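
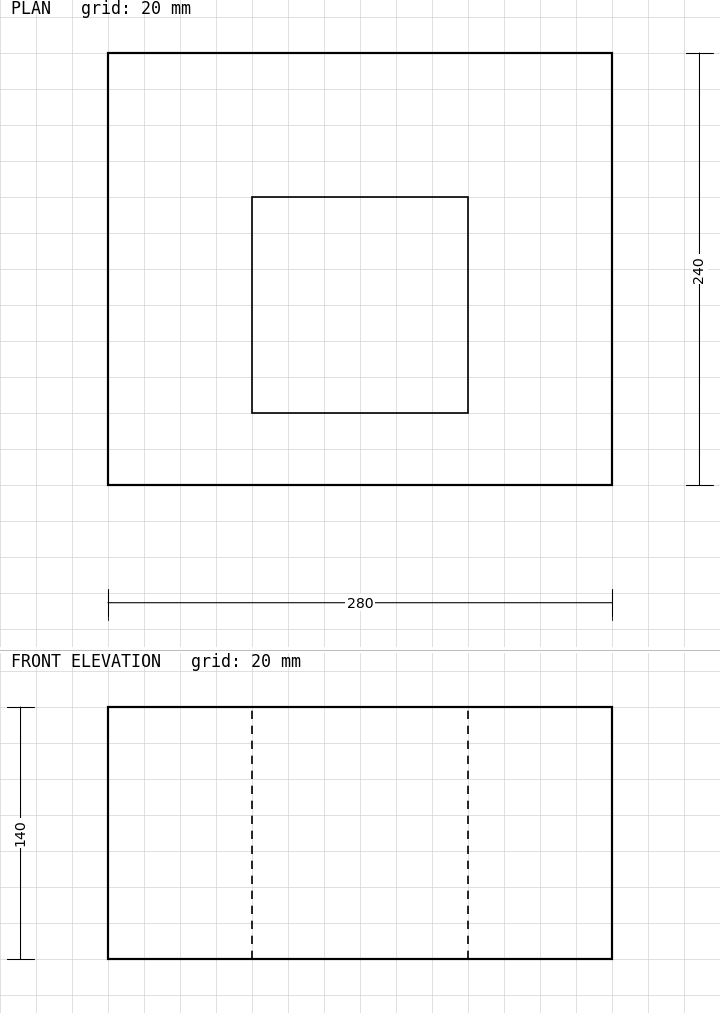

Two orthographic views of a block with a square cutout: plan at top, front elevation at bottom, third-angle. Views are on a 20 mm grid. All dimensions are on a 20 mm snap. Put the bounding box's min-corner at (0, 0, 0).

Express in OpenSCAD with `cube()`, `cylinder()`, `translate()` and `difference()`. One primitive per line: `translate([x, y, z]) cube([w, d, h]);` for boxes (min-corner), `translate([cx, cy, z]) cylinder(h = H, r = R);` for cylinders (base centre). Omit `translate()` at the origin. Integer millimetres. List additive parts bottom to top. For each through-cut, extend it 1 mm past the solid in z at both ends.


difference() {
  cube([280, 240, 140]);
  translate([80, 40, -1]) cube([120, 120, 142]);
}


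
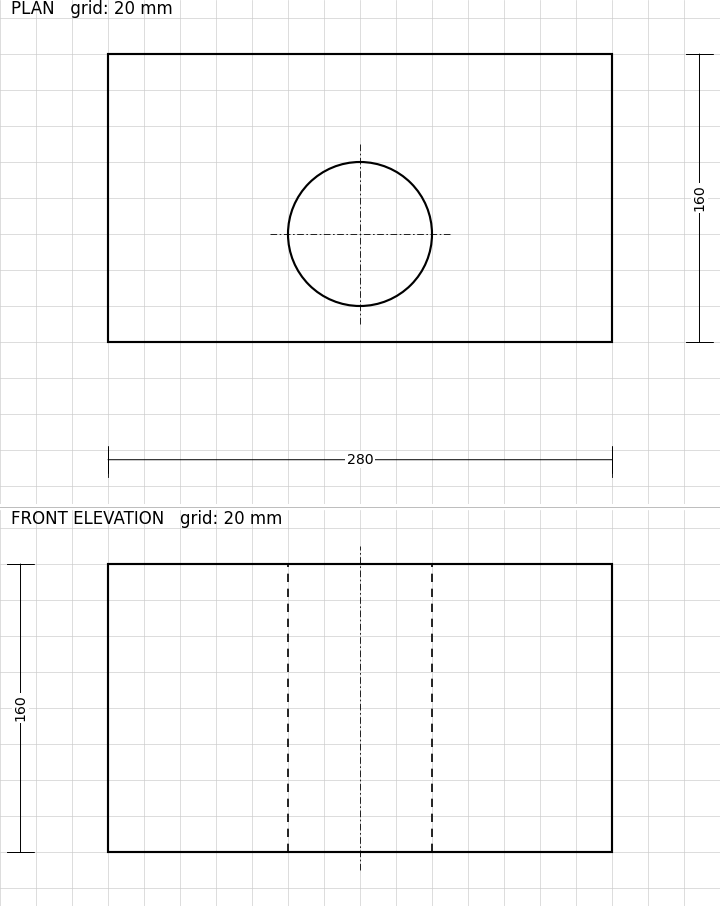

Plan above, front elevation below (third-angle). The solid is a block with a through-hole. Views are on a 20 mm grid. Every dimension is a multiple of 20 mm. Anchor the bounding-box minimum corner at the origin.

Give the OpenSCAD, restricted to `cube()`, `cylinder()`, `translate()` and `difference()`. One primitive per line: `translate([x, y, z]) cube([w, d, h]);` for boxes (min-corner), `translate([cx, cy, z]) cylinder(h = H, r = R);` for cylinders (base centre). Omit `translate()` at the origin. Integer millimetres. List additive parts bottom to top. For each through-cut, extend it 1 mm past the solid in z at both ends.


difference() {
  cube([280, 160, 160]);
  translate([140, 60, -1]) cylinder(h = 162, r = 40);
}


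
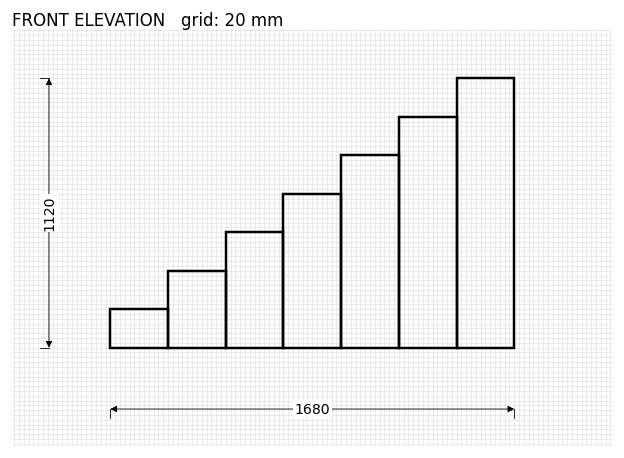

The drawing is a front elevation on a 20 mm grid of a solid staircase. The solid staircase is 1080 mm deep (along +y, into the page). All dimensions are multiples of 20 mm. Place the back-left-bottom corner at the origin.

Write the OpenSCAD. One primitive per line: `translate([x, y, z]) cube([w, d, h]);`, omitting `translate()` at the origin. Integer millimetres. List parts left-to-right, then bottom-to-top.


cube([240, 1080, 160]);
translate([240, 0, 0]) cube([240, 1080, 320]);
translate([480, 0, 0]) cube([240, 1080, 480]);
translate([720, 0, 0]) cube([240, 1080, 640]);
translate([960, 0, 0]) cube([240, 1080, 800]);
translate([1200, 0, 0]) cube([240, 1080, 960]);
translate([1440, 0, 0]) cube([240, 1080, 1120]);


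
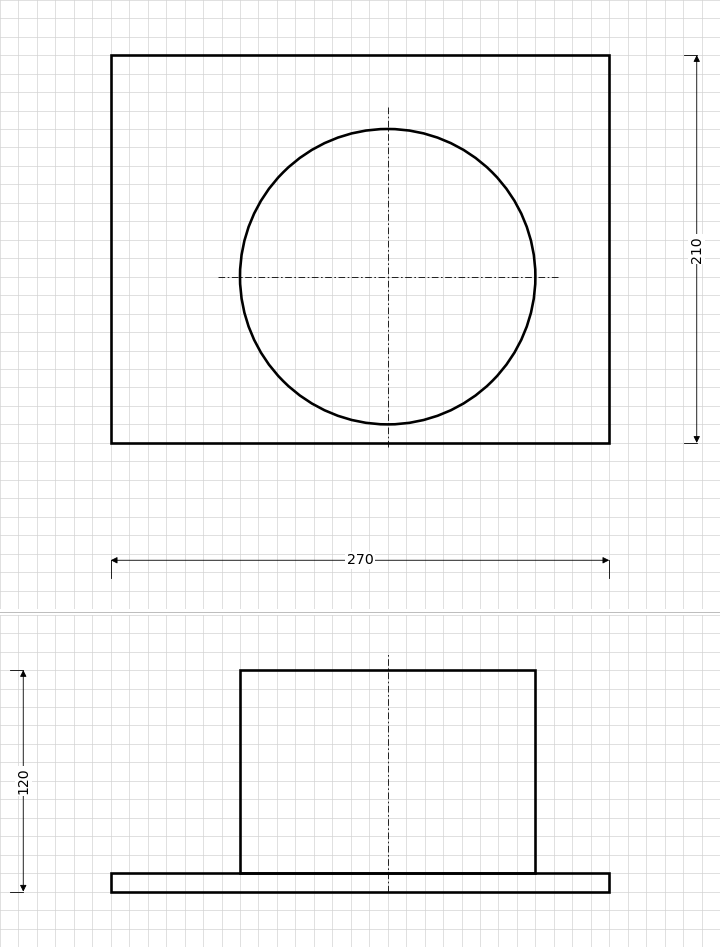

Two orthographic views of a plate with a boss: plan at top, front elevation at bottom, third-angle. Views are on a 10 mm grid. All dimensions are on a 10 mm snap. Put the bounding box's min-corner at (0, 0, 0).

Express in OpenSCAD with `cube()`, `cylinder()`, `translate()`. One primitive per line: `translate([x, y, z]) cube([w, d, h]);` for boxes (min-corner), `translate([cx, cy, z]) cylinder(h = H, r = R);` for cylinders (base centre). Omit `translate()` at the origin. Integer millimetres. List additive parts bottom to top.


cube([270, 210, 10]);
translate([150, 90, 10]) cylinder(h = 110, r = 80);


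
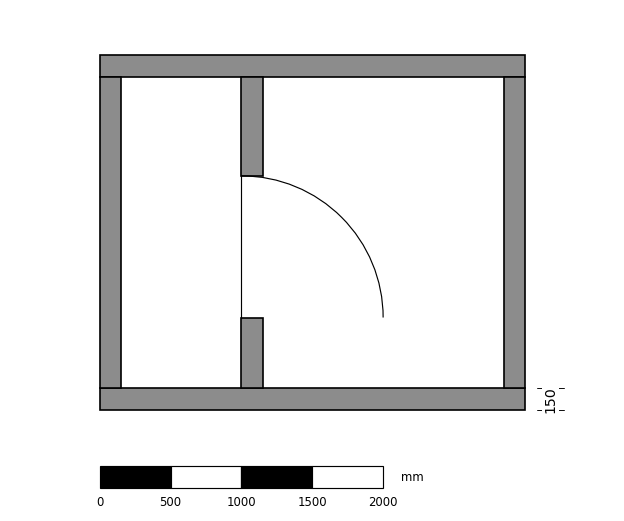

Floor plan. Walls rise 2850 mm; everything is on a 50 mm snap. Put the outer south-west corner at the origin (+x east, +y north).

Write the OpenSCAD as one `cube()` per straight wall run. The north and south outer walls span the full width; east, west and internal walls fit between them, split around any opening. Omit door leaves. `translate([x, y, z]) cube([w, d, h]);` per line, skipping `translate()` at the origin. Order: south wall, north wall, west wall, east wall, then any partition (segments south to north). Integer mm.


cube([3000, 150, 2850]);
translate([0, 2350, 0]) cube([3000, 150, 2850]);
translate([0, 150, 0]) cube([150, 2200, 2850]);
translate([2850, 150, 0]) cube([150, 2200, 2850]);
translate([1000, 150, 0]) cube([150, 500, 2850]);
translate([1000, 1650, 0]) cube([150, 700, 2850]);


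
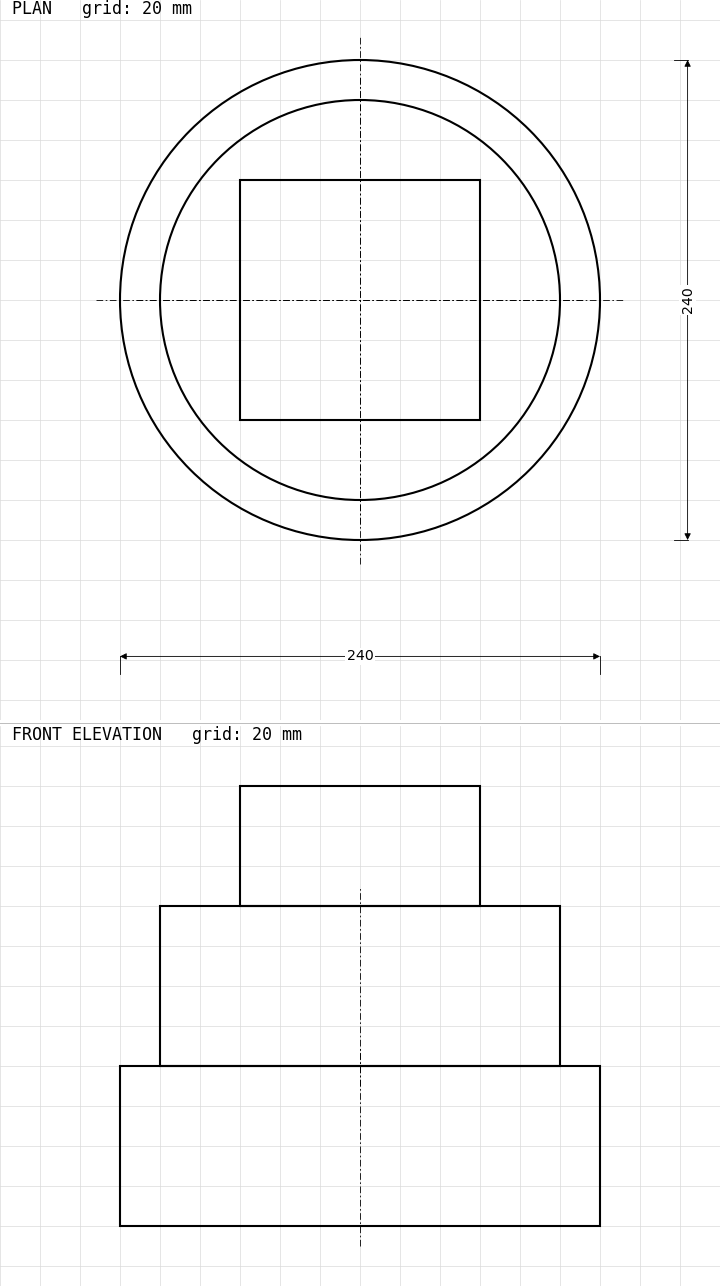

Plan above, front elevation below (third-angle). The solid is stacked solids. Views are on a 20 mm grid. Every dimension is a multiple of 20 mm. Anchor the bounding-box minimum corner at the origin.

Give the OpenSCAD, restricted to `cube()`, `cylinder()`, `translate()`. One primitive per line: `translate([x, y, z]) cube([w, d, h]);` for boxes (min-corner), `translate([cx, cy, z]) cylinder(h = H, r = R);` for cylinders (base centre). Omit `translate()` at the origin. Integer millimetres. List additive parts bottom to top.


translate([120, 120, 0]) cylinder(h = 80, r = 120);
translate([120, 120, 80]) cylinder(h = 80, r = 100);
translate([60, 60, 160]) cube([120, 120, 60]);


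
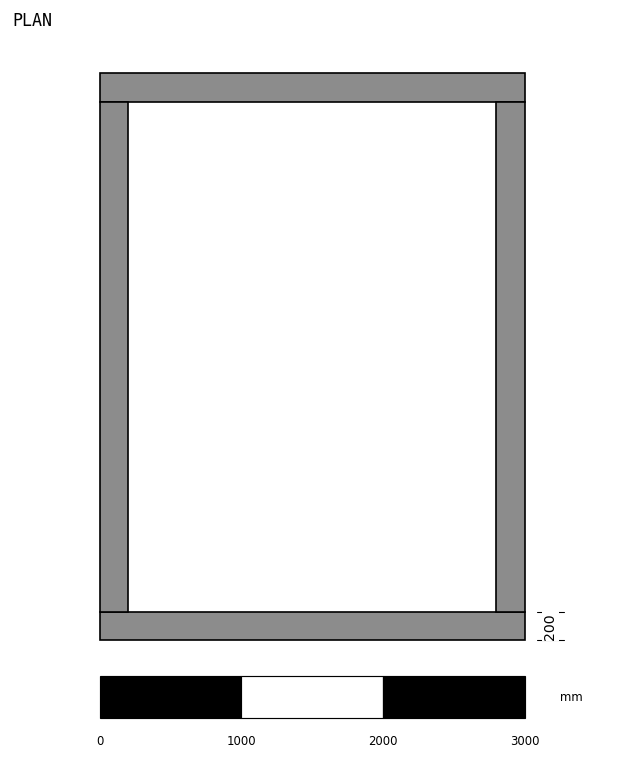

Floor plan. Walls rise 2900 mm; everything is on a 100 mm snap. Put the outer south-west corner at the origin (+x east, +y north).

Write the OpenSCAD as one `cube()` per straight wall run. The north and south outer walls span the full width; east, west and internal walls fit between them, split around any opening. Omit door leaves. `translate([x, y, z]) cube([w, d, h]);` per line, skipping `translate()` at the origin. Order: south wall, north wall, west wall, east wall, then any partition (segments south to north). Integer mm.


cube([3000, 200, 2900]);
translate([0, 3800, 0]) cube([3000, 200, 2900]);
translate([0, 200, 0]) cube([200, 3600, 2900]);
translate([2800, 200, 0]) cube([200, 3600, 2900]);


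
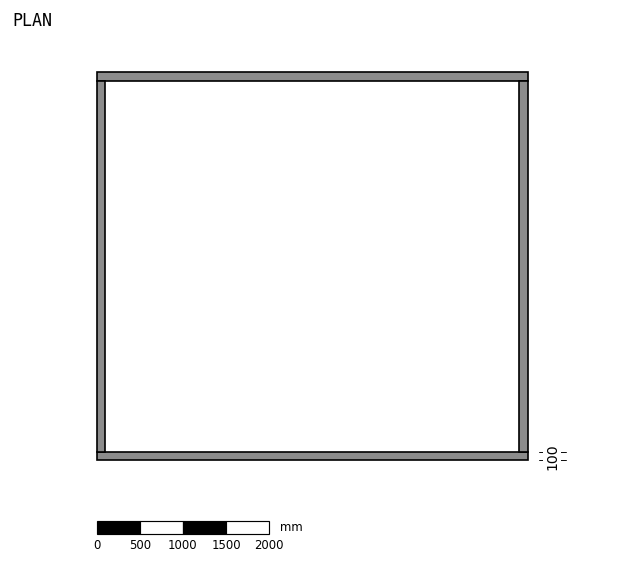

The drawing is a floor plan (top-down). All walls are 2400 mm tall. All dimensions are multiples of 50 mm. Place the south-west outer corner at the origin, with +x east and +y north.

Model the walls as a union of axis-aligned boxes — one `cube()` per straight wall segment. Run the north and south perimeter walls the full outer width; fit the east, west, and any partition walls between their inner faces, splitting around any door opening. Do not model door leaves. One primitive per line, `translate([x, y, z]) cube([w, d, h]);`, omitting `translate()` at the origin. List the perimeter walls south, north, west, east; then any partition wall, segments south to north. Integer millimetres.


cube([5000, 100, 2400]);
translate([0, 4400, 0]) cube([5000, 100, 2400]);
translate([0, 100, 0]) cube([100, 4300, 2400]);
translate([4900, 100, 0]) cube([100, 4300, 2400]);


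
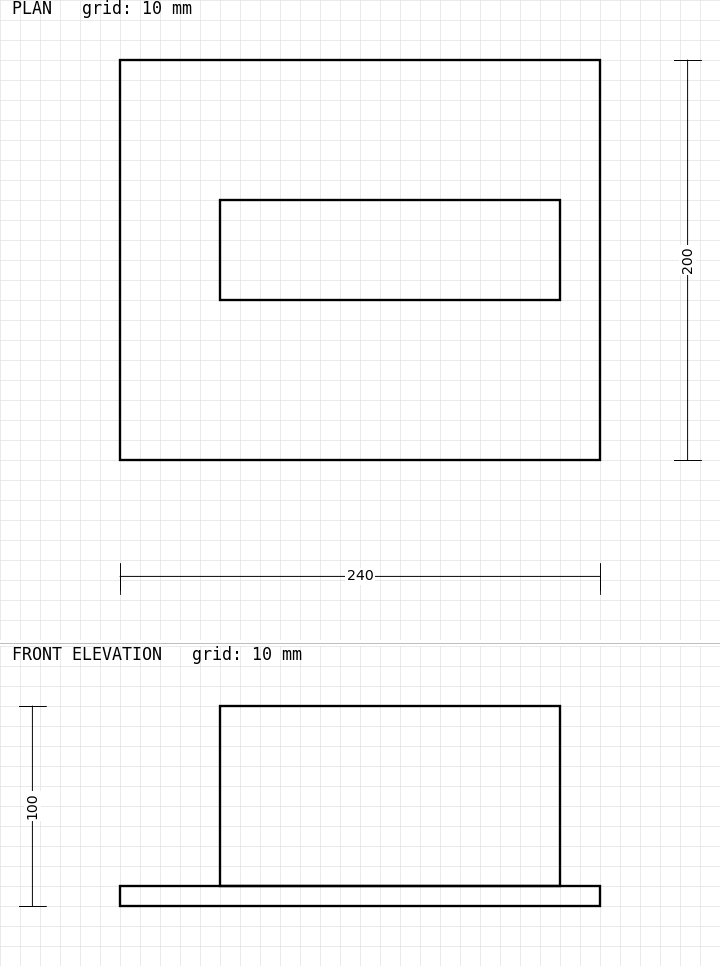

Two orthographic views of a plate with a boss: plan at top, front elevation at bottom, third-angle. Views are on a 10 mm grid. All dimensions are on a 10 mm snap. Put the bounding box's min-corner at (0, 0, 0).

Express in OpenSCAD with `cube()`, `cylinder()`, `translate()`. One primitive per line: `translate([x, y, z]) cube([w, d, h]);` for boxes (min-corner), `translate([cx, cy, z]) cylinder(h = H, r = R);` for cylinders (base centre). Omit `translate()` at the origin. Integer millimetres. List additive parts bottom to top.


cube([240, 200, 10]);
translate([50, 80, 10]) cube([170, 50, 90]);


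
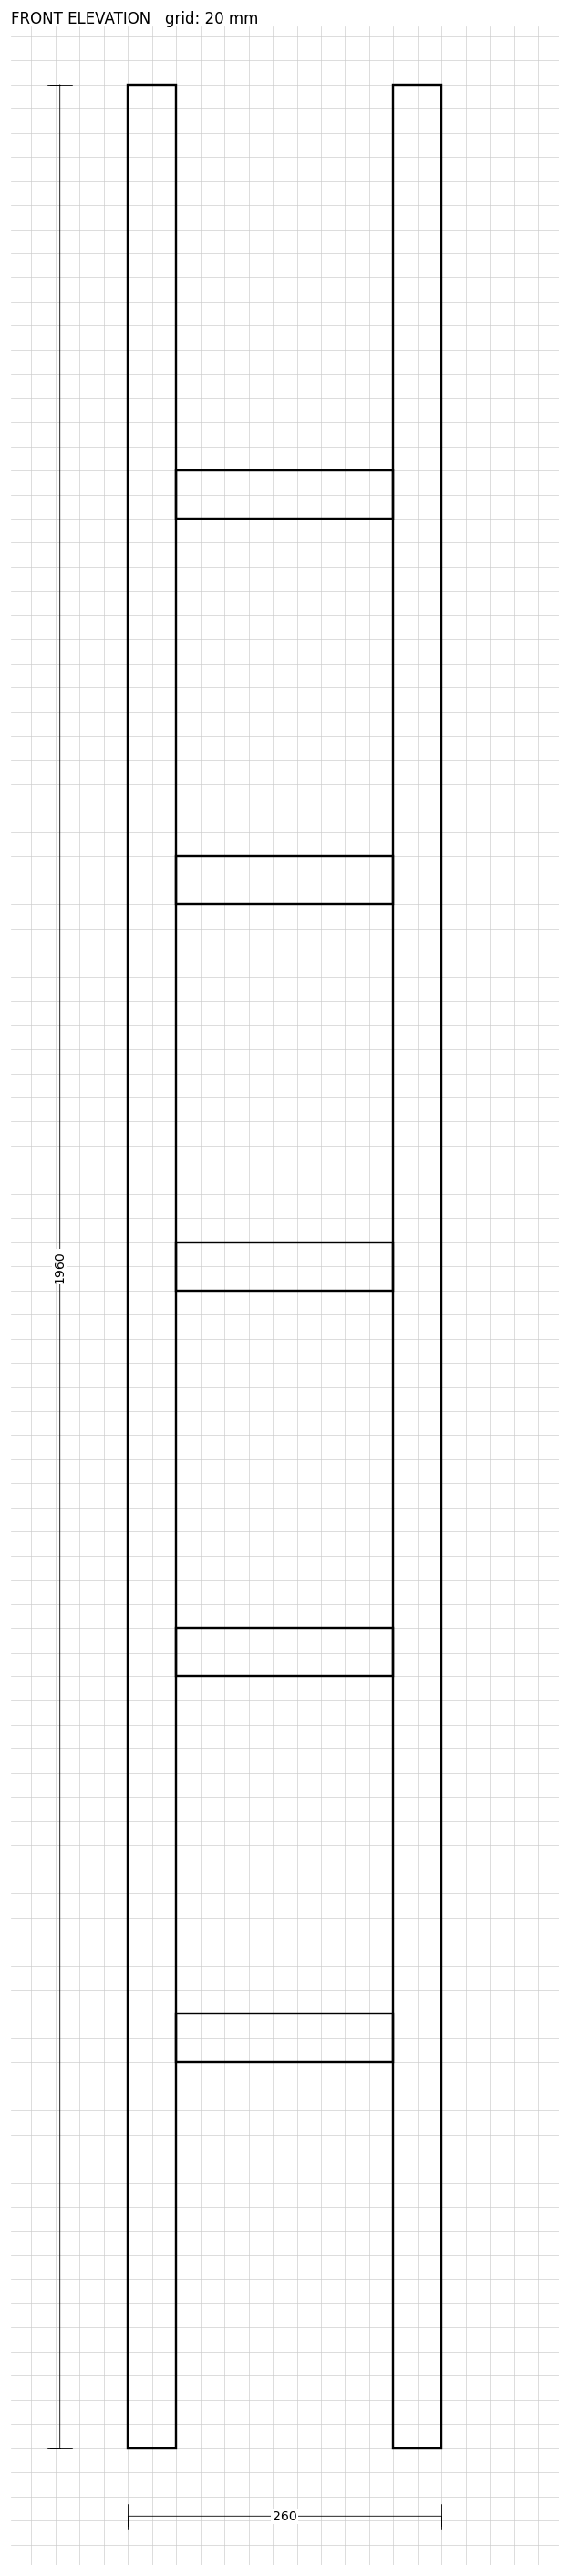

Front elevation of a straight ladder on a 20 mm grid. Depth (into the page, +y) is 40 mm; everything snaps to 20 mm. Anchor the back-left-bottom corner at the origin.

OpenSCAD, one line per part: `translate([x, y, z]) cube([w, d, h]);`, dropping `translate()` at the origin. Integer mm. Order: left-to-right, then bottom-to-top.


cube([40, 40, 1960]);
translate([40, 0, 320]) cube([180, 40, 40]);
translate([40, 0, 640]) cube([180, 40, 40]);
translate([40, 0, 960]) cube([180, 40, 40]);
translate([40, 0, 1280]) cube([180, 40, 40]);
translate([40, 0, 1600]) cube([180, 40, 40]);
translate([220, 0, 0]) cube([40, 40, 1960]);


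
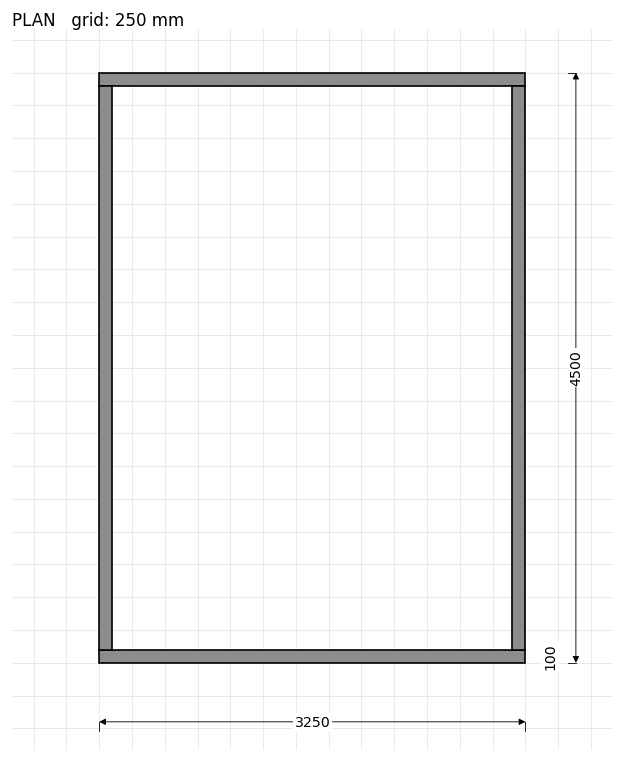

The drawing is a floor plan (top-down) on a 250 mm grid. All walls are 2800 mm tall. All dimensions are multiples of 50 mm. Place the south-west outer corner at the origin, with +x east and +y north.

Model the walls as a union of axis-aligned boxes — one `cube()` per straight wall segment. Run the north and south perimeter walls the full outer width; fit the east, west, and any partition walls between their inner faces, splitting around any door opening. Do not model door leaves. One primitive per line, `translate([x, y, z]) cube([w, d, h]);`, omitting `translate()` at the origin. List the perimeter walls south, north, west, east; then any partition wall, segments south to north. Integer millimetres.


cube([3250, 100, 2800]);
translate([0, 4400, 0]) cube([3250, 100, 2800]);
translate([0, 100, 0]) cube([100, 4300, 2800]);
translate([3150, 100, 0]) cube([100, 4300, 2800]);


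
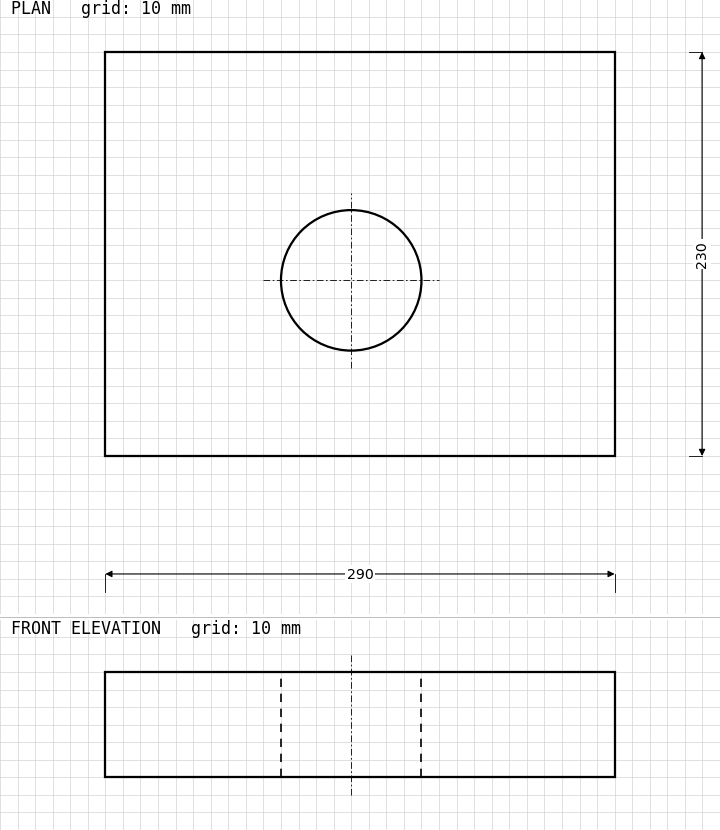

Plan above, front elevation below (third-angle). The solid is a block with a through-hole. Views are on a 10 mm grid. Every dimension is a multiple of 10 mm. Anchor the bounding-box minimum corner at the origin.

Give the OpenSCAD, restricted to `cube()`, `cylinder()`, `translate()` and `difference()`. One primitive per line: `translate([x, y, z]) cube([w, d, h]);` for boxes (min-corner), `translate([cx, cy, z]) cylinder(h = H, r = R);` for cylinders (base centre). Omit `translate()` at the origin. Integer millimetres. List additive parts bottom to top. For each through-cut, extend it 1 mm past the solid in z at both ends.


difference() {
  cube([290, 230, 60]);
  translate([140, 100, -1]) cylinder(h = 62, r = 40);
}


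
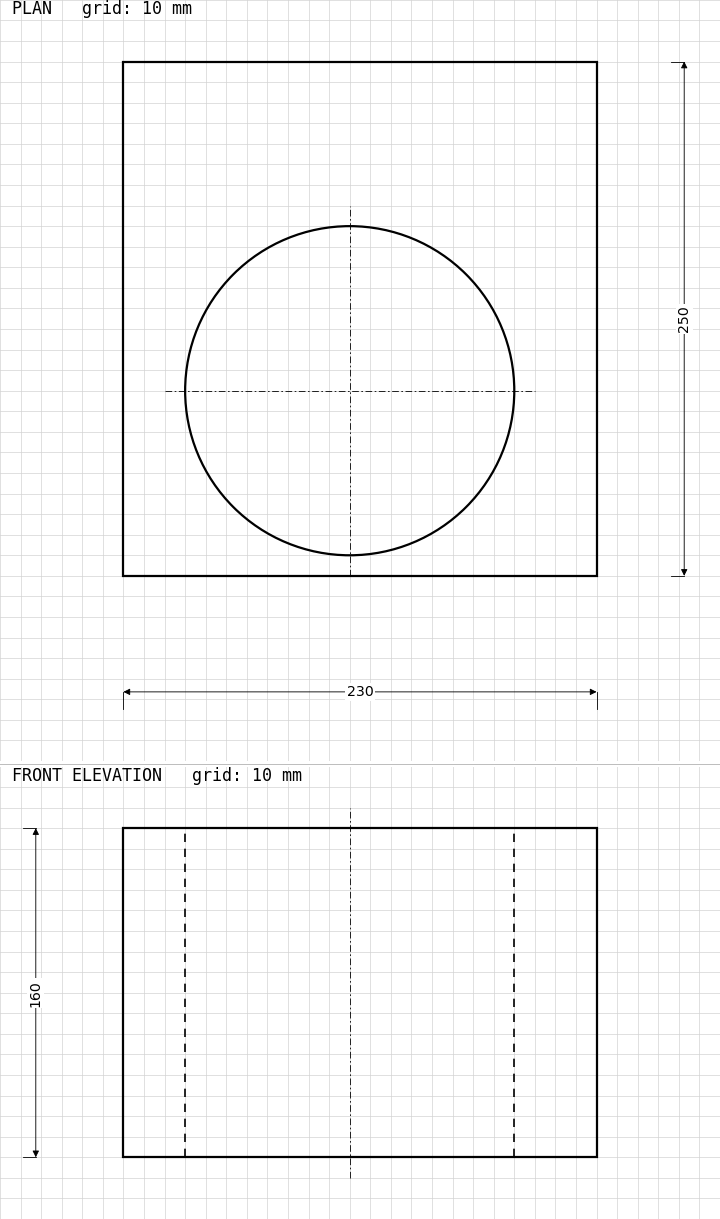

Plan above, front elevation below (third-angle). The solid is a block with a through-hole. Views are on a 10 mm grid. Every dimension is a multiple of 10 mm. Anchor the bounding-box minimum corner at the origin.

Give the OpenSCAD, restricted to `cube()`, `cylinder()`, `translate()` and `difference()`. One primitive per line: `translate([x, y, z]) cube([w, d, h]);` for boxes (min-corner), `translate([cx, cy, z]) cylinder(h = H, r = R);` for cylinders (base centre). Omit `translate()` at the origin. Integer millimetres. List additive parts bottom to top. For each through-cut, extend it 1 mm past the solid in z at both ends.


difference() {
  cube([230, 250, 160]);
  translate([110, 90, -1]) cylinder(h = 162, r = 80);
}


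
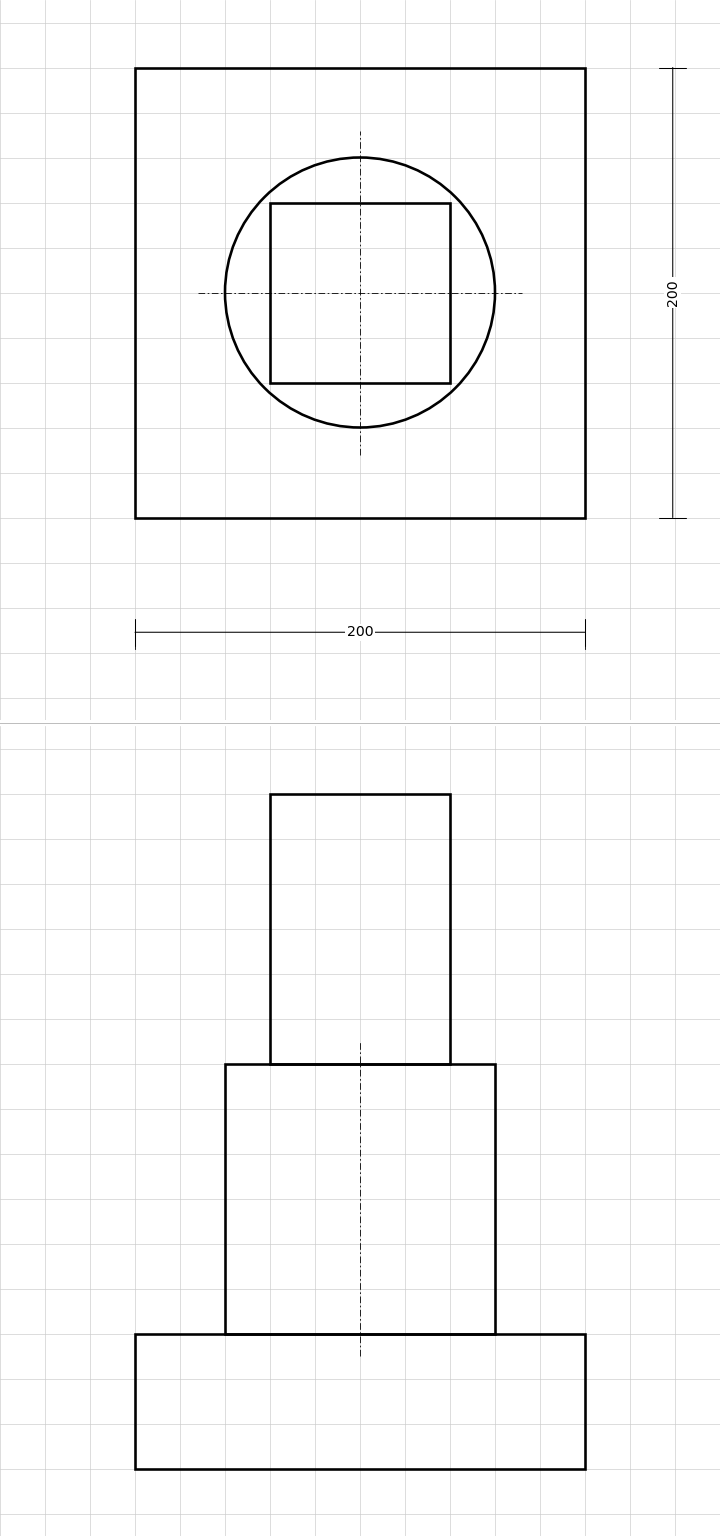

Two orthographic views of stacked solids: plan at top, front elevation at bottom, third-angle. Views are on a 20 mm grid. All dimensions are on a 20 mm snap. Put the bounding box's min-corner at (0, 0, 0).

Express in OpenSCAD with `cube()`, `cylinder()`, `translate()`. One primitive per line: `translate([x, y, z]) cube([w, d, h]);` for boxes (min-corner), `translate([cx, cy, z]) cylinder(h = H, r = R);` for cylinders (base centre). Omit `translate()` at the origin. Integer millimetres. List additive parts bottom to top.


cube([200, 200, 60]);
translate([100, 100, 60]) cylinder(h = 120, r = 60);
translate([60, 60, 180]) cube([80, 80, 120]);


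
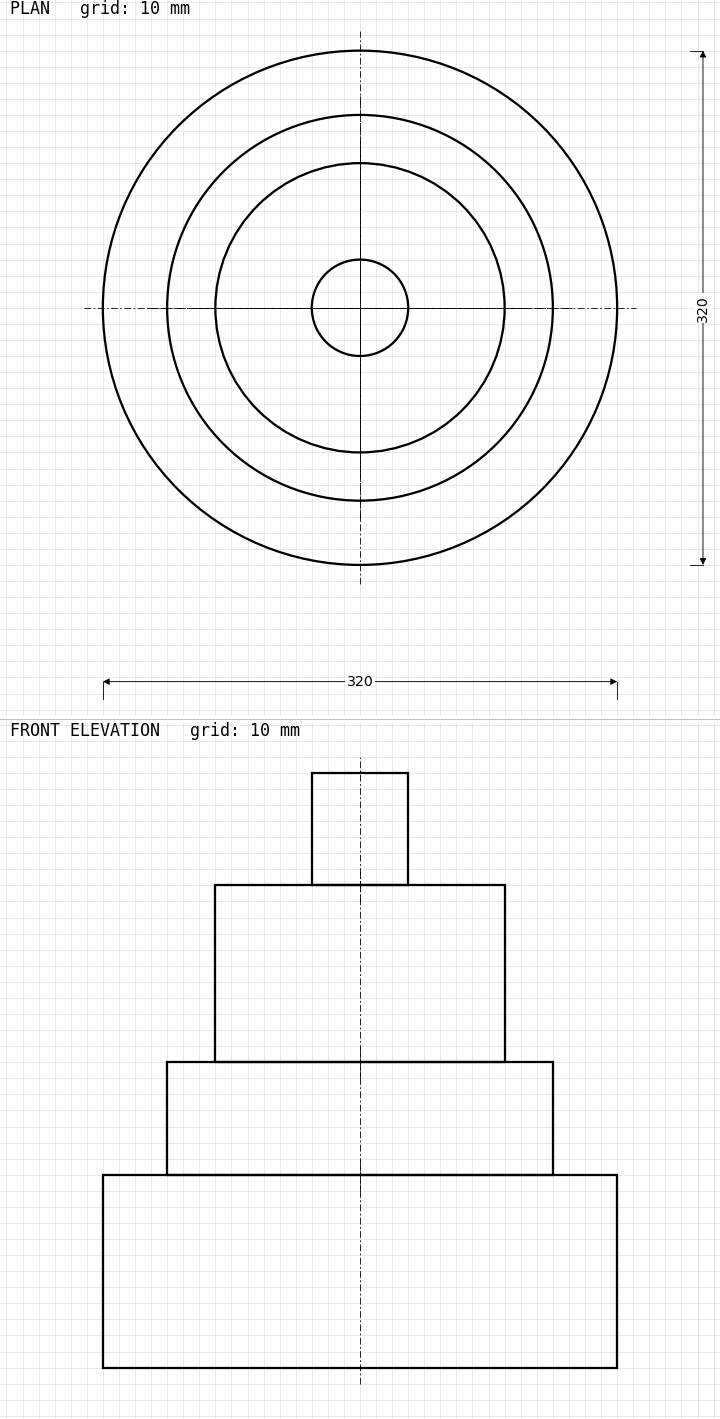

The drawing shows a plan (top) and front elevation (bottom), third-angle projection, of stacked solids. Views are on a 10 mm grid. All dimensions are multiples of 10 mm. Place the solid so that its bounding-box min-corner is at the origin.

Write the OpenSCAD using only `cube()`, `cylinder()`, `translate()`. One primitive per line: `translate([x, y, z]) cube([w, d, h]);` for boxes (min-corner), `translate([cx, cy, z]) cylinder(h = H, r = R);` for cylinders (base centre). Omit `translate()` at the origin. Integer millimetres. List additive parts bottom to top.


translate([160, 160, 0]) cylinder(h = 120, r = 160);
translate([160, 160, 120]) cylinder(h = 70, r = 120);
translate([160, 160, 190]) cylinder(h = 110, r = 90);
translate([160, 160, 300]) cylinder(h = 70, r = 30);


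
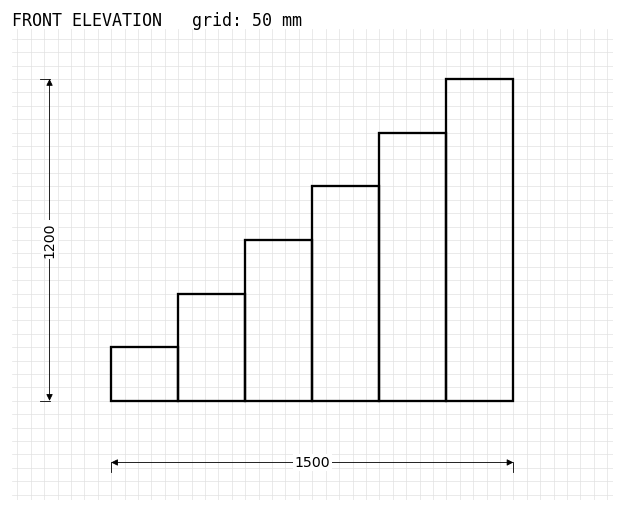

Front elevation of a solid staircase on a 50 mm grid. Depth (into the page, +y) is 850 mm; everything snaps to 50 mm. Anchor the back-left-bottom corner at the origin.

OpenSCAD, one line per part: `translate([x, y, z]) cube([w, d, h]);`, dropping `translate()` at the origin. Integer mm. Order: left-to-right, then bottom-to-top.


cube([250, 850, 200]);
translate([250, 0, 0]) cube([250, 850, 400]);
translate([500, 0, 0]) cube([250, 850, 600]);
translate([750, 0, 0]) cube([250, 850, 800]);
translate([1000, 0, 0]) cube([250, 850, 1000]);
translate([1250, 0, 0]) cube([250, 850, 1200]);


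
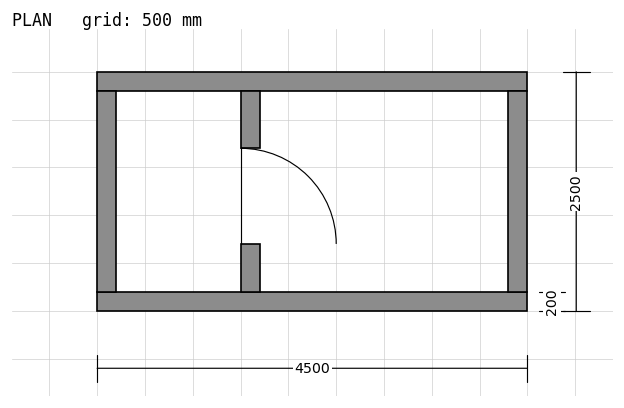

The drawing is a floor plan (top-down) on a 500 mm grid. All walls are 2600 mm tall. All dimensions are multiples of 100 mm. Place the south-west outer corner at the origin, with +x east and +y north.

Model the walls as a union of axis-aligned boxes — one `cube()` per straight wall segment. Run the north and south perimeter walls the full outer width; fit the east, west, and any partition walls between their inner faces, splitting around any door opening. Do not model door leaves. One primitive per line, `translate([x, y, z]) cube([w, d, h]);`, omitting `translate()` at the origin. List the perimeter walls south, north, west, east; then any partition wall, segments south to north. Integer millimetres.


cube([4500, 200, 2600]);
translate([0, 2300, 0]) cube([4500, 200, 2600]);
translate([0, 200, 0]) cube([200, 2100, 2600]);
translate([4300, 200, 0]) cube([200, 2100, 2600]);
translate([1500, 200, 0]) cube([200, 500, 2600]);
translate([1500, 1700, 0]) cube([200, 600, 2600]);


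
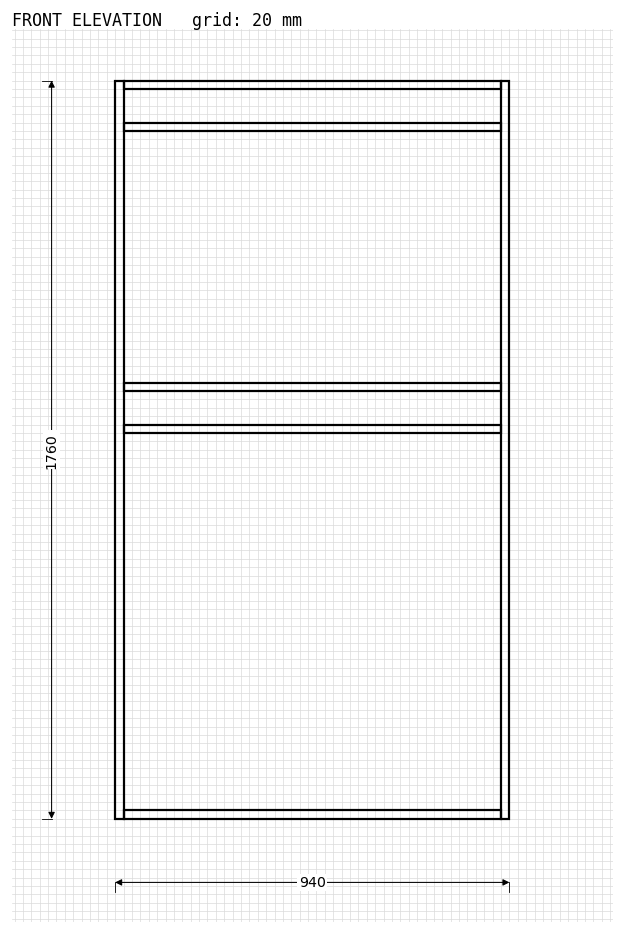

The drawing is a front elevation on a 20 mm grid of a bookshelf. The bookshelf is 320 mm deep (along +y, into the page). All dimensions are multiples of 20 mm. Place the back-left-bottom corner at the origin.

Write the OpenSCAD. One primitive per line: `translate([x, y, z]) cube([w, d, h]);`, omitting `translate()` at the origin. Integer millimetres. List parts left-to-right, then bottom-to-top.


cube([20, 320, 1760]);
translate([20, 0, 0]) cube([900, 320, 20]);
translate([20, 0, 920]) cube([900, 320, 20]);
translate([20, 0, 1020]) cube([900, 320, 20]);
translate([20, 0, 1640]) cube([900, 320, 20]);
translate([20, 0, 1740]) cube([900, 320, 20]);
translate([920, 0, 0]) cube([20, 320, 1760]);


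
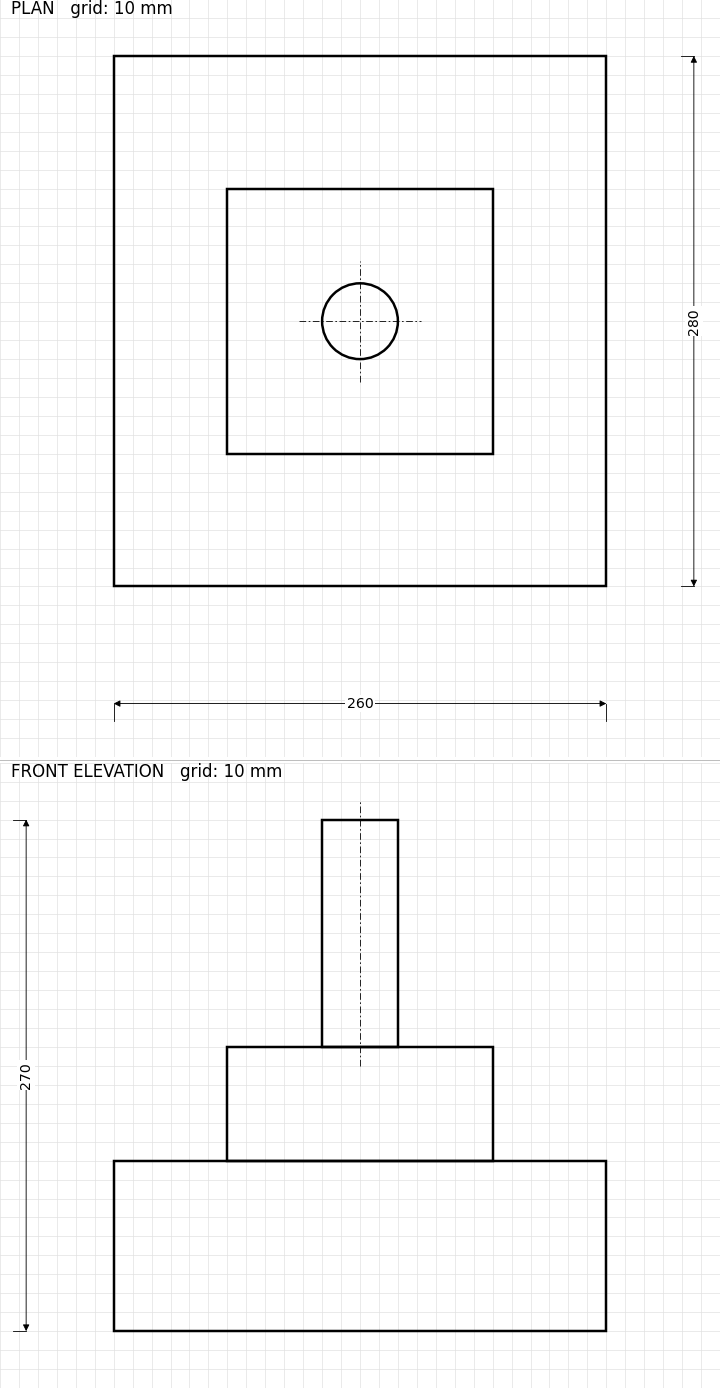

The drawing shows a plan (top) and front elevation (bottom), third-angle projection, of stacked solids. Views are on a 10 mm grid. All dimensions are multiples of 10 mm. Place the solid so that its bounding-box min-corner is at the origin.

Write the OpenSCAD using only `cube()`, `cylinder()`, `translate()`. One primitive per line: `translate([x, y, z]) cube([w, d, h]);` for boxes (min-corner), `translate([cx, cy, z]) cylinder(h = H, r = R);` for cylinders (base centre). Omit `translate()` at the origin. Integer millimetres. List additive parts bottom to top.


cube([260, 280, 90]);
translate([60, 70, 90]) cube([140, 140, 60]);
translate([130, 140, 150]) cylinder(h = 120, r = 20);


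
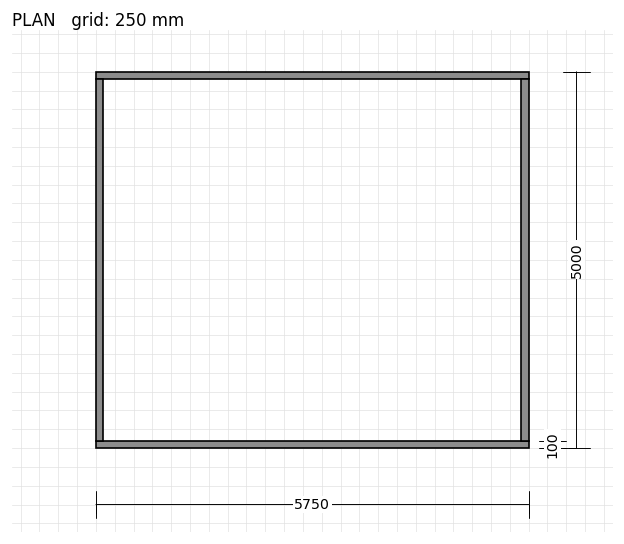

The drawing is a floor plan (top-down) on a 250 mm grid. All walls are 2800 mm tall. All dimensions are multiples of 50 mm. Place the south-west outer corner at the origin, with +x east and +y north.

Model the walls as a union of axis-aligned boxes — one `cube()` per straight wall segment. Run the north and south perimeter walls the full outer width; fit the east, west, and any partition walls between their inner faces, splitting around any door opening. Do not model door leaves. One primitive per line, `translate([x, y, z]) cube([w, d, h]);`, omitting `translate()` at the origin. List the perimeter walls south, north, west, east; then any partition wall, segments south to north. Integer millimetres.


cube([5750, 100, 2800]);
translate([0, 4900, 0]) cube([5750, 100, 2800]);
translate([0, 100, 0]) cube([100, 4800, 2800]);
translate([5650, 100, 0]) cube([100, 4800, 2800]);


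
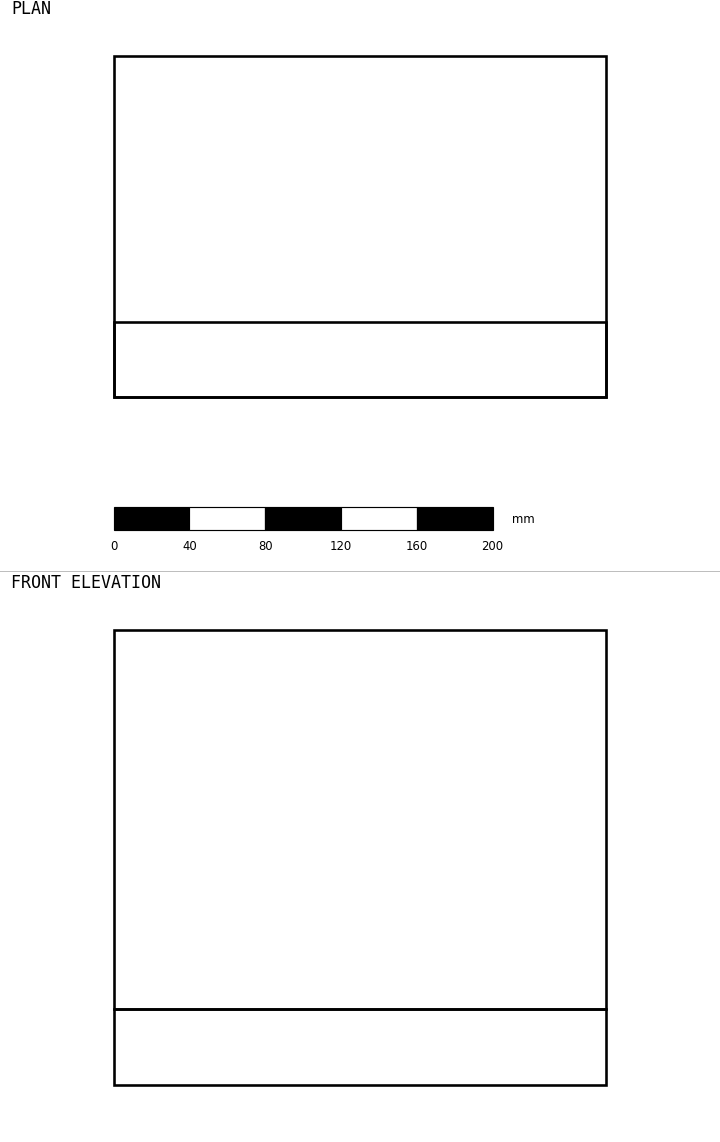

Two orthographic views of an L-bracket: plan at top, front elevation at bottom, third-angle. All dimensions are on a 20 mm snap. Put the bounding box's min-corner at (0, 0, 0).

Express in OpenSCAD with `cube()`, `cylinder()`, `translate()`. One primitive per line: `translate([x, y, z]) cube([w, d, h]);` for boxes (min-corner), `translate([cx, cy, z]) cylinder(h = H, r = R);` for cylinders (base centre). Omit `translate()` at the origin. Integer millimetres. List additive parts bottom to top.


cube([260, 180, 40]);
translate([0, 0, 40]) cube([260, 40, 200]);


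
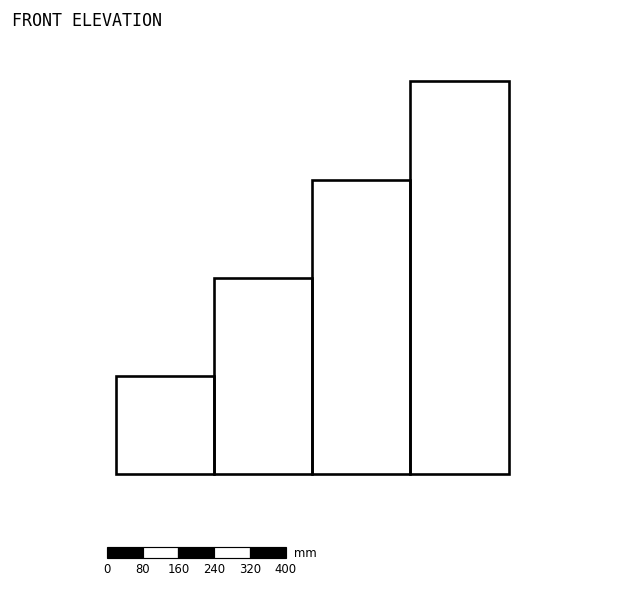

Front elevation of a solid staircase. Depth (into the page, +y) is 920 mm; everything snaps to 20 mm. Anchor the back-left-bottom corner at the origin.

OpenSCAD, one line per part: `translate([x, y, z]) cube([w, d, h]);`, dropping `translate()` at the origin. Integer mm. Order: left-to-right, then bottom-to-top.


cube([220, 920, 220]);
translate([220, 0, 0]) cube([220, 920, 440]);
translate([440, 0, 0]) cube([220, 920, 660]);
translate([660, 0, 0]) cube([220, 920, 880]);


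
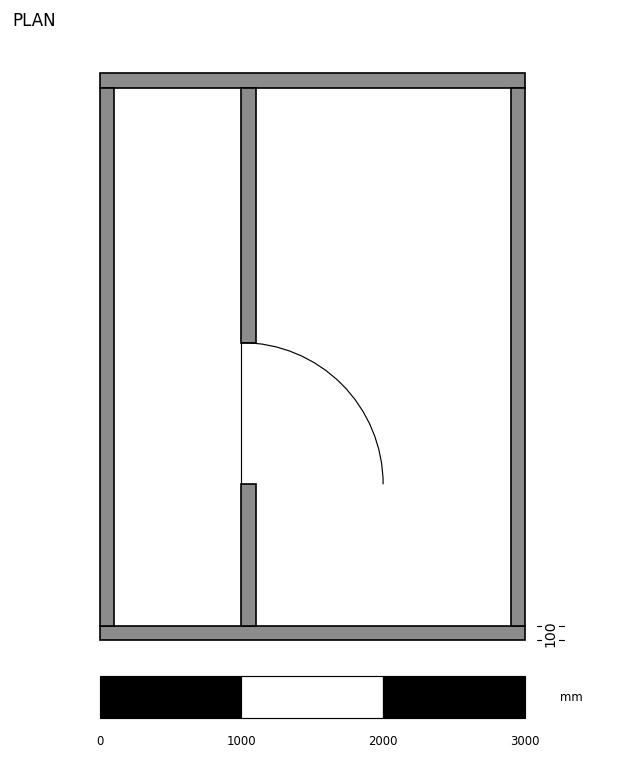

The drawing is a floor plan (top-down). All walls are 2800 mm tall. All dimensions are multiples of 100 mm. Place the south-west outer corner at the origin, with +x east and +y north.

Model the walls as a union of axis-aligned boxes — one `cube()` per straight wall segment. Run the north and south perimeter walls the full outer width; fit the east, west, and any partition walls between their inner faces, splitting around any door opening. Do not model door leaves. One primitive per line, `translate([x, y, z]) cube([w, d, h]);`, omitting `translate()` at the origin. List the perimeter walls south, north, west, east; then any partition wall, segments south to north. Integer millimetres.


cube([3000, 100, 2800]);
translate([0, 3900, 0]) cube([3000, 100, 2800]);
translate([0, 100, 0]) cube([100, 3800, 2800]);
translate([2900, 100, 0]) cube([100, 3800, 2800]);
translate([1000, 100, 0]) cube([100, 1000, 2800]);
translate([1000, 2100, 0]) cube([100, 1800, 2800]);


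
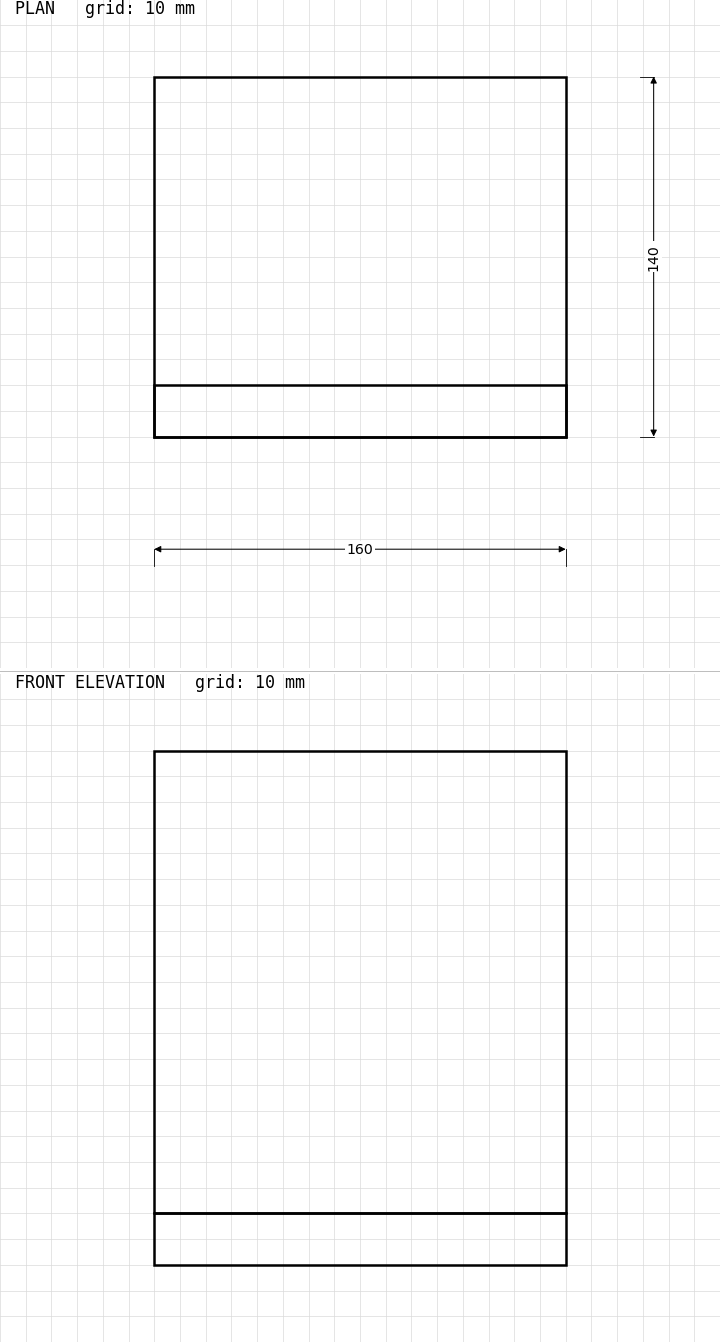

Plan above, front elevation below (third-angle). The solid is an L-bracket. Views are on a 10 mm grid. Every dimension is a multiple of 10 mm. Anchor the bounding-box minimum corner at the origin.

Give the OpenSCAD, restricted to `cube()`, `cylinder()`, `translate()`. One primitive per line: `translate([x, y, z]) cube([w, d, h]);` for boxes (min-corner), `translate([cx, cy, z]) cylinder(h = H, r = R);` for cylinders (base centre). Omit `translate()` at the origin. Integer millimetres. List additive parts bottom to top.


cube([160, 140, 20]);
translate([0, 0, 20]) cube([160, 20, 180]);


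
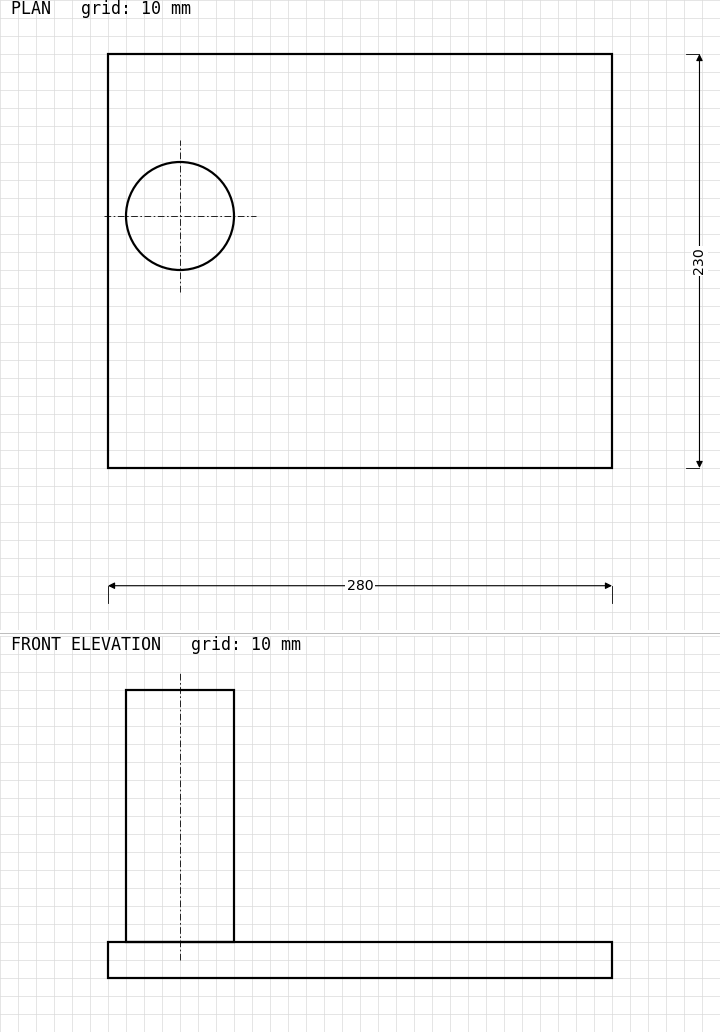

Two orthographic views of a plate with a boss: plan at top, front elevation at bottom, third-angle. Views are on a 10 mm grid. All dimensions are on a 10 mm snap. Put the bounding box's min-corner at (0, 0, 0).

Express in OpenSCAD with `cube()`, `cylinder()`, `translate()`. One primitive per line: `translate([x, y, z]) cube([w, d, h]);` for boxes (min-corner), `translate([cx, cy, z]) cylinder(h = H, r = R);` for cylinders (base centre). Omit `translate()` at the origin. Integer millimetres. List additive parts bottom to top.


cube([280, 230, 20]);
translate([40, 140, 20]) cylinder(h = 140, r = 30);


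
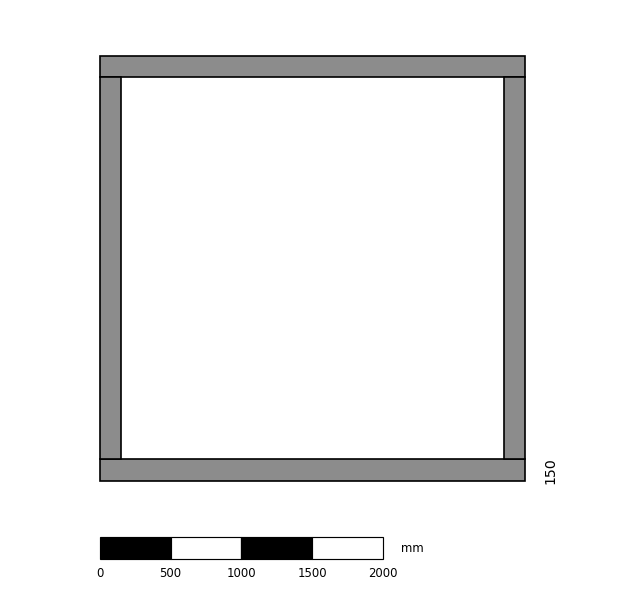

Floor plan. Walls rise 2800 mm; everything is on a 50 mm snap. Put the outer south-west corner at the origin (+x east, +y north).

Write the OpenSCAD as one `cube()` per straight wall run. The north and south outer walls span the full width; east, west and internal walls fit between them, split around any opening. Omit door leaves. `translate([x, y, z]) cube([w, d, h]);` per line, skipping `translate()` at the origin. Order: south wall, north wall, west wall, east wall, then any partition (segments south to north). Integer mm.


cube([3000, 150, 2800]);
translate([0, 2850, 0]) cube([3000, 150, 2800]);
translate([0, 150, 0]) cube([150, 2700, 2800]);
translate([2850, 150, 0]) cube([150, 2700, 2800]);


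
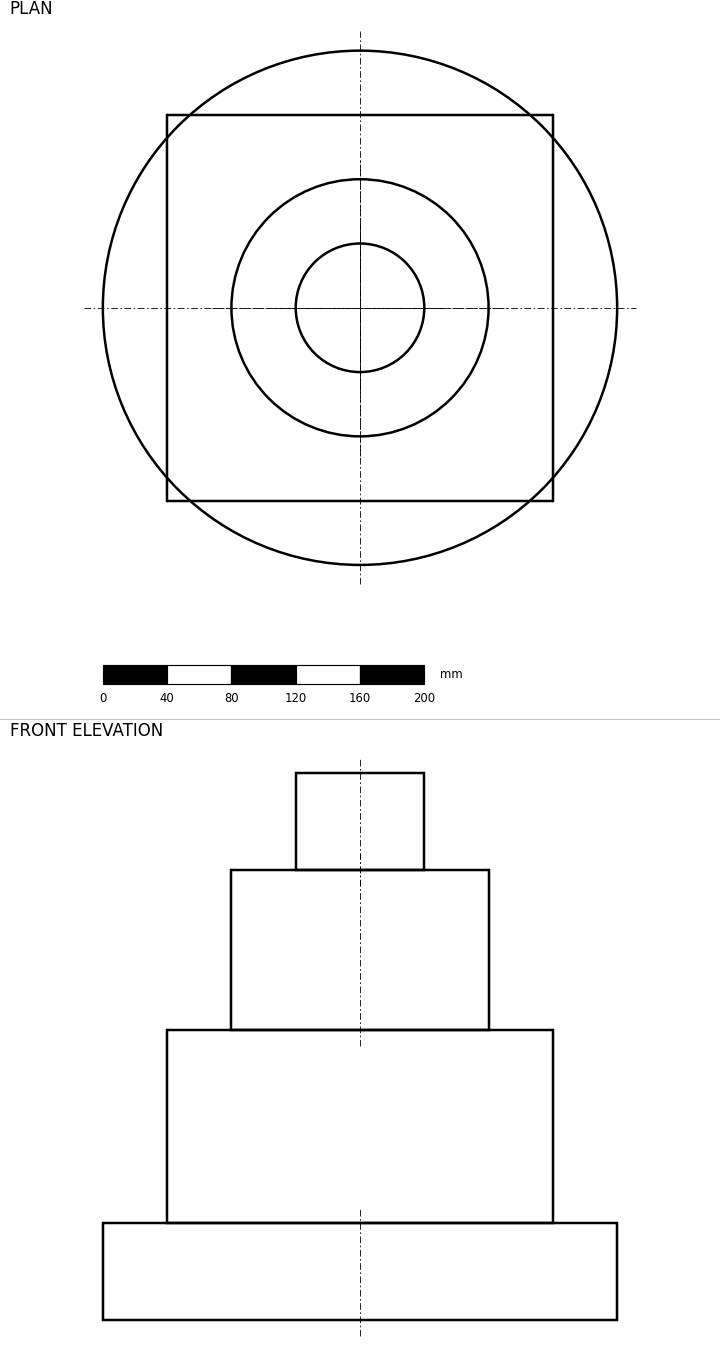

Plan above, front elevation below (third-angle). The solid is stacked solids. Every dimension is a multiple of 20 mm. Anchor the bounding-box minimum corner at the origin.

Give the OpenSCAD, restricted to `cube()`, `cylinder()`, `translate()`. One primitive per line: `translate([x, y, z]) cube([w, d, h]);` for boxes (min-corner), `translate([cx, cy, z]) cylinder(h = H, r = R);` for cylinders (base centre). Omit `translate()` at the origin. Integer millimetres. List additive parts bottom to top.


translate([160, 160, 0]) cylinder(h = 60, r = 160);
translate([40, 40, 60]) cube([240, 240, 120]);
translate([160, 160, 180]) cylinder(h = 100, r = 80);
translate([160, 160, 280]) cylinder(h = 60, r = 40);


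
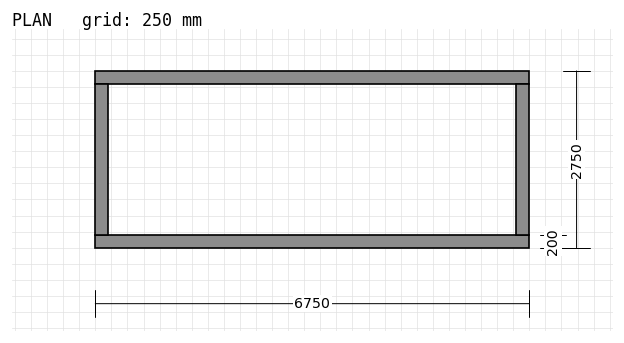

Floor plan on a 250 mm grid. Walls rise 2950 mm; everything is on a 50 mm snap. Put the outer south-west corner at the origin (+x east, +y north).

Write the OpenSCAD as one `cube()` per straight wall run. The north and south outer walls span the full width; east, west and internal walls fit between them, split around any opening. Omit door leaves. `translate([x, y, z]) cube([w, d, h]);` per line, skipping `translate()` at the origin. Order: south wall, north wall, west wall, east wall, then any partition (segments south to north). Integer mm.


cube([6750, 200, 2950]);
translate([0, 2550, 0]) cube([6750, 200, 2950]);
translate([0, 200, 0]) cube([200, 2350, 2950]);
translate([6550, 200, 0]) cube([200, 2350, 2950]);


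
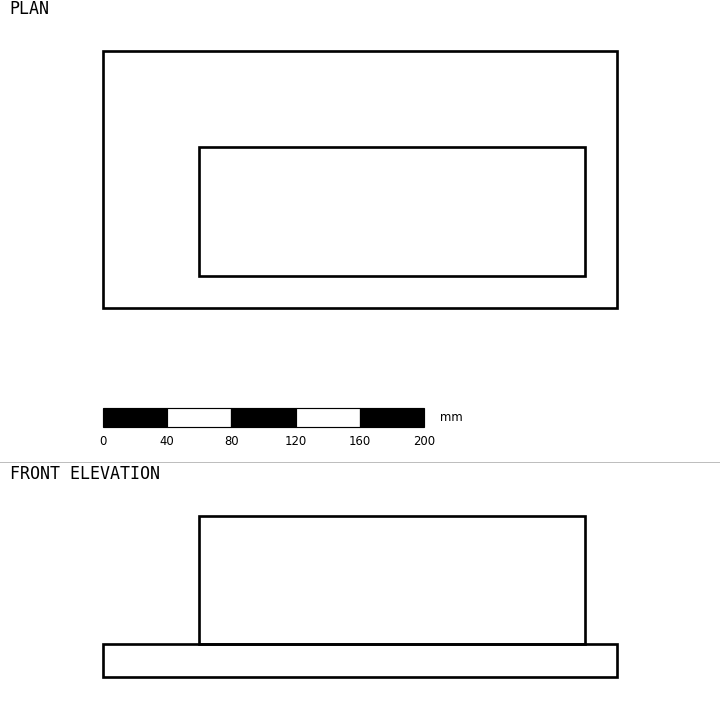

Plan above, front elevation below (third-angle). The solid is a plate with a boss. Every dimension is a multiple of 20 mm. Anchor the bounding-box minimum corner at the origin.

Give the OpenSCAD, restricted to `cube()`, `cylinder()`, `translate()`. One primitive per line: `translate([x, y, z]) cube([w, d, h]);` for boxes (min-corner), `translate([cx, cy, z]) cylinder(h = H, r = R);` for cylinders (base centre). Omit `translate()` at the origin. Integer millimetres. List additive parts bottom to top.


cube([320, 160, 20]);
translate([60, 20, 20]) cube([240, 80, 80]);


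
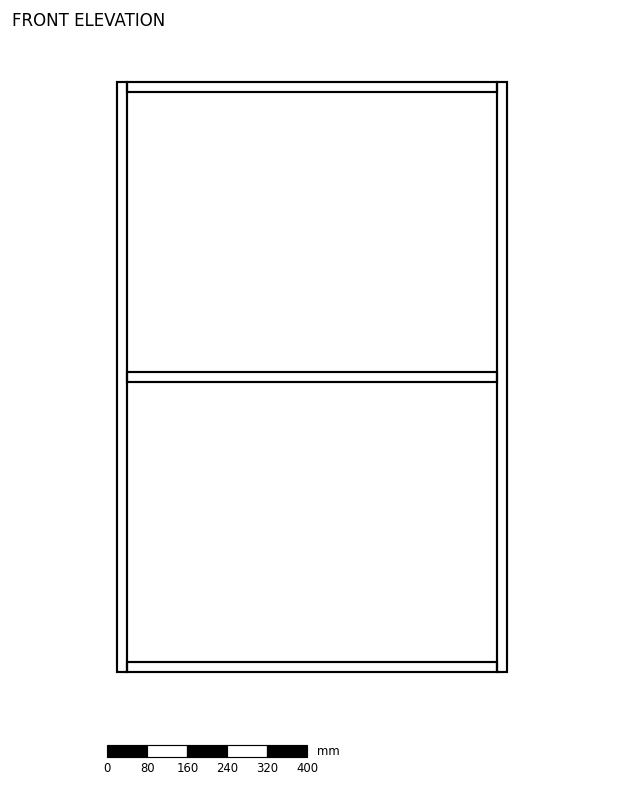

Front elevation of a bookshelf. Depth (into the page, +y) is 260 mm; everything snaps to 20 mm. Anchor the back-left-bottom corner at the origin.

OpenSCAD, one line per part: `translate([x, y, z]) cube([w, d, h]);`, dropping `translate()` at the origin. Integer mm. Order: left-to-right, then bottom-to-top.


cube([20, 260, 1180]);
translate([20, 0, 0]) cube([740, 260, 20]);
translate([20, 0, 580]) cube([740, 260, 20]);
translate([20, 0, 1160]) cube([740, 260, 20]);
translate([760, 0, 0]) cube([20, 260, 1180]);


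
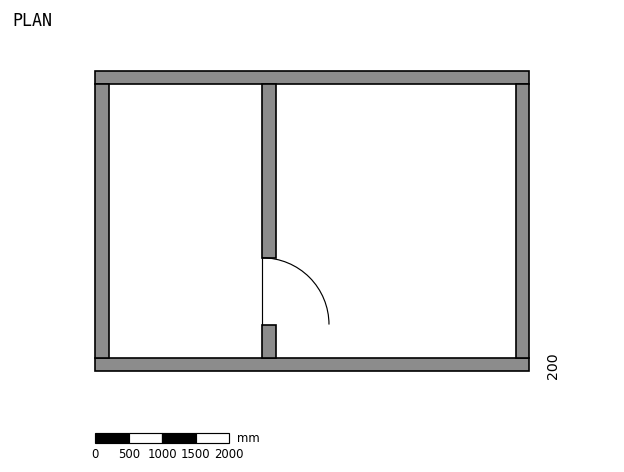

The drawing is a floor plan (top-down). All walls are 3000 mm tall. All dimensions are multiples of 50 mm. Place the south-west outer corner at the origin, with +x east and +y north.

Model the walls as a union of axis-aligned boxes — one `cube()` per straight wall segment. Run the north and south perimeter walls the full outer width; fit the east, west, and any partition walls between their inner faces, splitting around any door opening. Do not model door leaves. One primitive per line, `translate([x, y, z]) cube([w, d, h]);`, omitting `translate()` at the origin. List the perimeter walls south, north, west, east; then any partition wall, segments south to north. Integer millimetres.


cube([6500, 200, 3000]);
translate([0, 4300, 0]) cube([6500, 200, 3000]);
translate([0, 200, 0]) cube([200, 4100, 3000]);
translate([6300, 200, 0]) cube([200, 4100, 3000]);
translate([2500, 200, 0]) cube([200, 500, 3000]);
translate([2500, 1700, 0]) cube([200, 2600, 3000]);


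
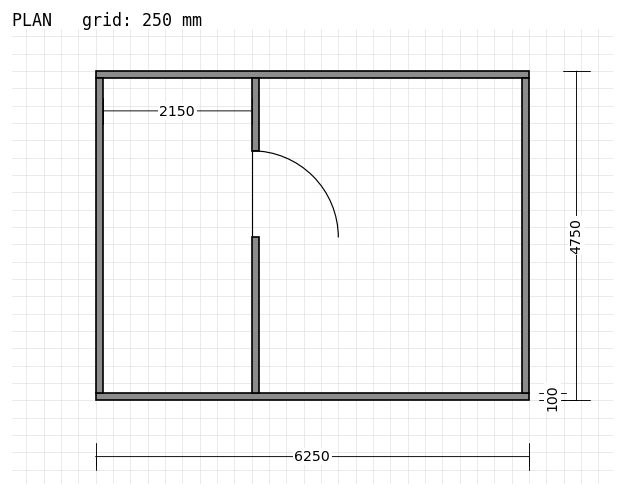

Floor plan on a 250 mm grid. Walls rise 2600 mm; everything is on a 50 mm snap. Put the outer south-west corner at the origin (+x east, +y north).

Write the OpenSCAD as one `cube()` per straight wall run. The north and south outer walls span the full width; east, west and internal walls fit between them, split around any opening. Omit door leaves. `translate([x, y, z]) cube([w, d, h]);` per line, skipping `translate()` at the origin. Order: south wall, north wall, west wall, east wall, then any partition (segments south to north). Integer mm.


cube([6250, 100, 2600]);
translate([0, 4650, 0]) cube([6250, 100, 2600]);
translate([0, 100, 0]) cube([100, 4550, 2600]);
translate([6150, 100, 0]) cube([100, 4550, 2600]);
translate([2250, 100, 0]) cube([100, 2250, 2600]);
translate([2250, 3600, 0]) cube([100, 1050, 2600]);


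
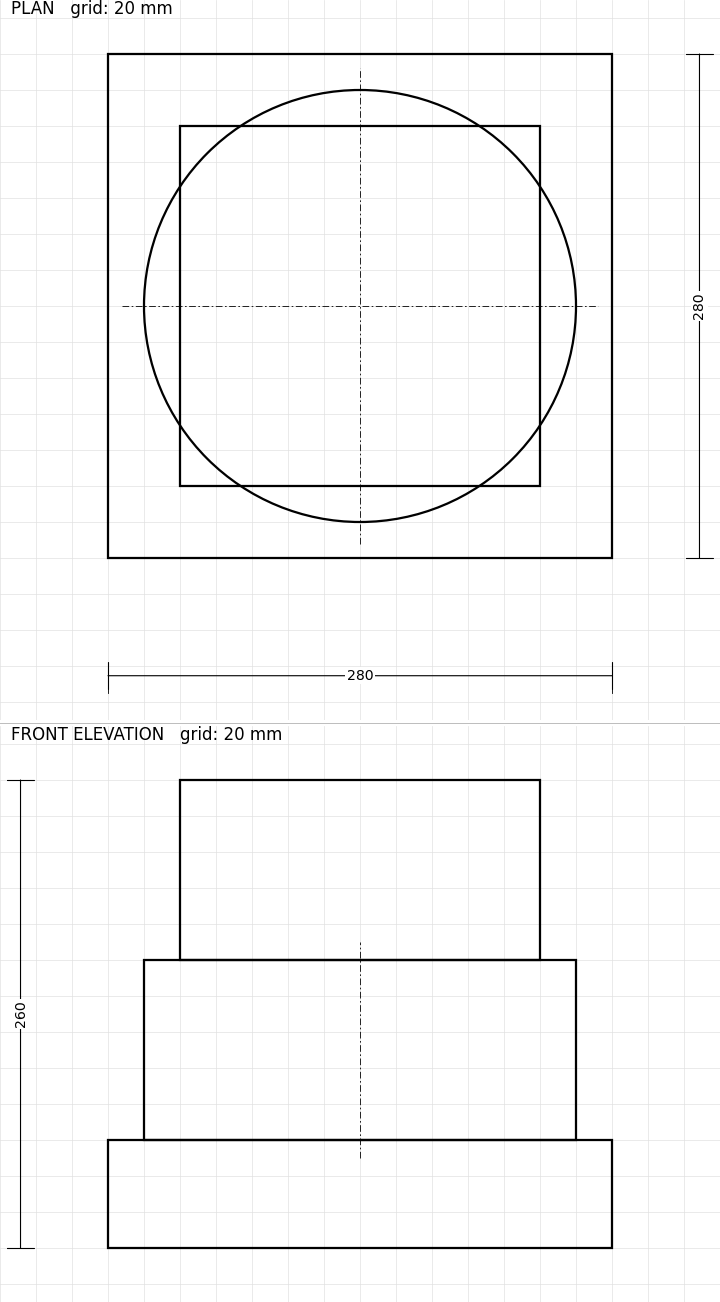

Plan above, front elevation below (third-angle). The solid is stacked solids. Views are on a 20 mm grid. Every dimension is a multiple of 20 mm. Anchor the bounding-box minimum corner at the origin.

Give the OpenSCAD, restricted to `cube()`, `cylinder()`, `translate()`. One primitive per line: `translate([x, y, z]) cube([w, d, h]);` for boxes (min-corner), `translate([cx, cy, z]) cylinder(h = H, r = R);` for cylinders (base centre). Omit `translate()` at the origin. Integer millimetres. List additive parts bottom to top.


cube([280, 280, 60]);
translate([140, 140, 60]) cylinder(h = 100, r = 120);
translate([40, 40, 160]) cube([200, 200, 100]);


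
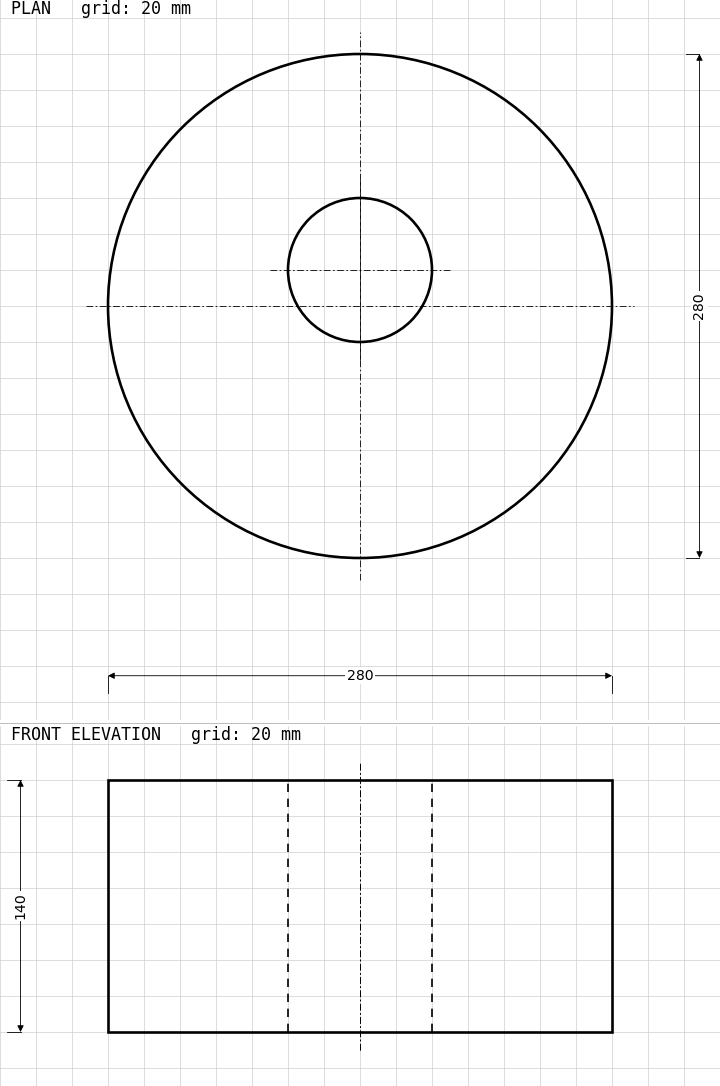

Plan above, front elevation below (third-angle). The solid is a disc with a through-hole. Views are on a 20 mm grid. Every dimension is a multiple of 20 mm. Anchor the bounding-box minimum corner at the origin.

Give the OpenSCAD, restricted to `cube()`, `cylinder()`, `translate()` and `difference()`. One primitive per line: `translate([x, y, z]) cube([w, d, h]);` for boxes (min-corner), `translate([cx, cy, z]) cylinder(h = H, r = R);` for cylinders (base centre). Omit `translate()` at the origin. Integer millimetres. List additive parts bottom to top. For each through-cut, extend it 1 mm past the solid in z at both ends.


difference() {
  translate([140, 140, 0]) cylinder(h = 140, r = 140);
  translate([140, 160, -1]) cylinder(h = 142, r = 40);
}


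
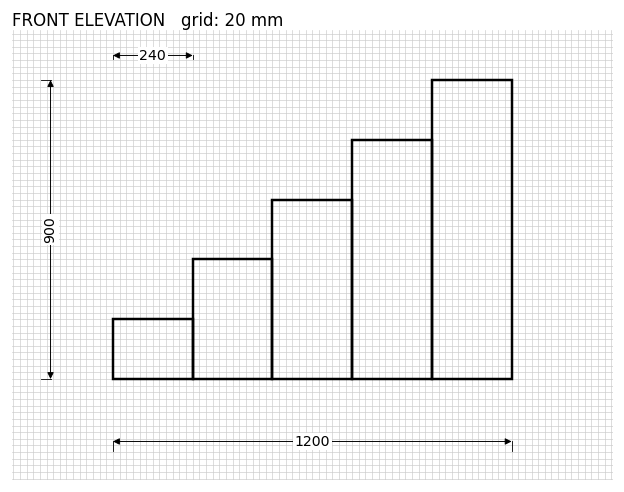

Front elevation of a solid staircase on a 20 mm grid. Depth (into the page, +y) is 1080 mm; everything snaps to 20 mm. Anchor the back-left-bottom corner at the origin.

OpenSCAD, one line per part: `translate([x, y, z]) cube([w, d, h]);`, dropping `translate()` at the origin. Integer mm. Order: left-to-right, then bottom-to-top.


cube([240, 1080, 180]);
translate([240, 0, 0]) cube([240, 1080, 360]);
translate([480, 0, 0]) cube([240, 1080, 540]);
translate([720, 0, 0]) cube([240, 1080, 720]);
translate([960, 0, 0]) cube([240, 1080, 900]);


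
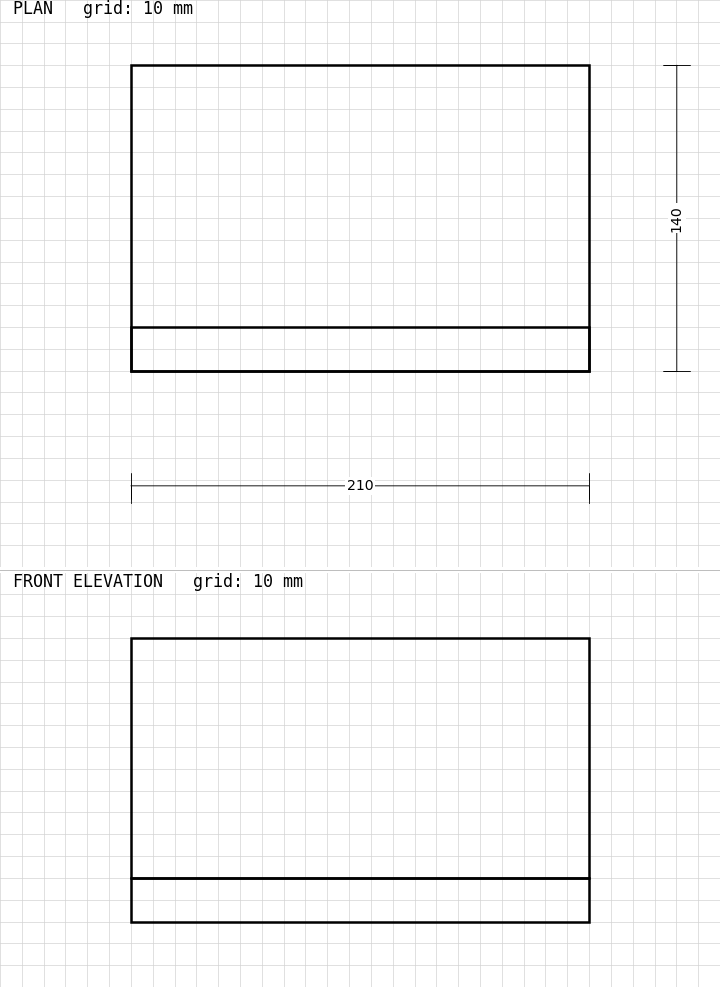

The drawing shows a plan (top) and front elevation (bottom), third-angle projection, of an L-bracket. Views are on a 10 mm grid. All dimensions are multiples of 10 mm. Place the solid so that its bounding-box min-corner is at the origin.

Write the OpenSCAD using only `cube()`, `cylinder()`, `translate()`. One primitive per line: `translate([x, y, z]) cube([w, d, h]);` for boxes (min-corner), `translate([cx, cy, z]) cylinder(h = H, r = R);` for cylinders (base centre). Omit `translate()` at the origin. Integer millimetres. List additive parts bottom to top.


cube([210, 140, 20]);
translate([0, 0, 20]) cube([210, 20, 110]);
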